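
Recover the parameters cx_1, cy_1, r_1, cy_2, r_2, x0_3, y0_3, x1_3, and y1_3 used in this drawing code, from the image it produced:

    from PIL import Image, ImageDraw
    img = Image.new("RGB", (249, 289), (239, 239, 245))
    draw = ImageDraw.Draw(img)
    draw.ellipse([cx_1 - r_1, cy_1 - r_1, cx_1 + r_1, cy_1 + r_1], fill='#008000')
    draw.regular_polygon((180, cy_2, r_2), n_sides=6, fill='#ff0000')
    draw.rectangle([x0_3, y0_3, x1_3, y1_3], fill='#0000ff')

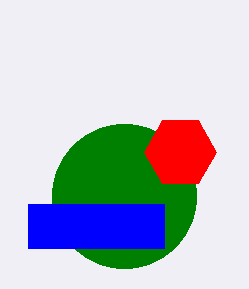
cx_1 = 124
cy_1 = 196
r_1 = 72
cy_2 = 152
r_2 = 36
x0_3 = 28
y0_3 = 204
x1_3 = 164
y1_3 = 248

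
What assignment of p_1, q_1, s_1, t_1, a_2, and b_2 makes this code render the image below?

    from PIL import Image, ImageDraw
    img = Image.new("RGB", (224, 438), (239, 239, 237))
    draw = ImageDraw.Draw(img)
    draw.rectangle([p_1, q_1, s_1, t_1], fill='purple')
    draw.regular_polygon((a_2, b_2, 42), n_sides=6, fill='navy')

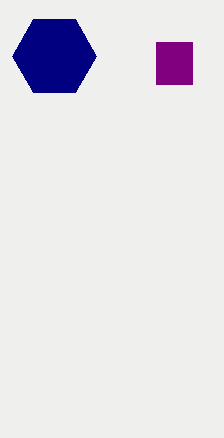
p_1 = 156
q_1 = 42
s_1 = 192
t_1 = 84
a_2 = 54
b_2 = 56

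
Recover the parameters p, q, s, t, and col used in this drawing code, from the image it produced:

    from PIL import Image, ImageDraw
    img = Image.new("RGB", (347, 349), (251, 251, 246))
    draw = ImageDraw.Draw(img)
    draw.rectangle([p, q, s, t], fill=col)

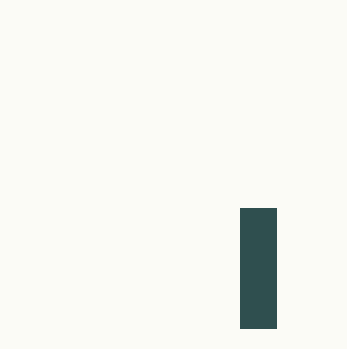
p = 240; q = 208; s = 276; t = 328; col = 'darkslategray'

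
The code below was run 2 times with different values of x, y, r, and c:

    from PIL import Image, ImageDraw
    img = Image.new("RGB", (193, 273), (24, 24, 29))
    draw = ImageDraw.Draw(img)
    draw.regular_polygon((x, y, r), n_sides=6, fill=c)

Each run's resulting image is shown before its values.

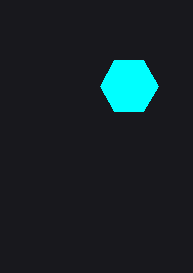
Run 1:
x = 129
y = 86
r = 29
c = 'cyan'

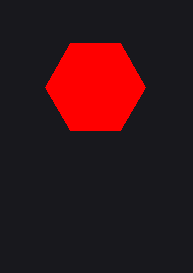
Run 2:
x = 95, y = 87, r = 50, c = 'red'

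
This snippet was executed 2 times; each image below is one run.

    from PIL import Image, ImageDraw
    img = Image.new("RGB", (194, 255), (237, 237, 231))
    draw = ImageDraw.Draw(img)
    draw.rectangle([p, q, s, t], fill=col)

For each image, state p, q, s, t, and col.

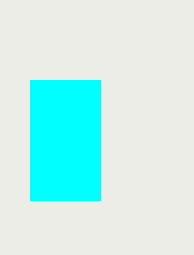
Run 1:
p = 30; q = 80; s = 100; t = 200; col = 'cyan'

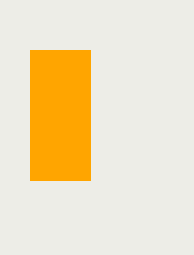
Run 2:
p = 30; q = 50; s = 90; t = 180; col = 'orange'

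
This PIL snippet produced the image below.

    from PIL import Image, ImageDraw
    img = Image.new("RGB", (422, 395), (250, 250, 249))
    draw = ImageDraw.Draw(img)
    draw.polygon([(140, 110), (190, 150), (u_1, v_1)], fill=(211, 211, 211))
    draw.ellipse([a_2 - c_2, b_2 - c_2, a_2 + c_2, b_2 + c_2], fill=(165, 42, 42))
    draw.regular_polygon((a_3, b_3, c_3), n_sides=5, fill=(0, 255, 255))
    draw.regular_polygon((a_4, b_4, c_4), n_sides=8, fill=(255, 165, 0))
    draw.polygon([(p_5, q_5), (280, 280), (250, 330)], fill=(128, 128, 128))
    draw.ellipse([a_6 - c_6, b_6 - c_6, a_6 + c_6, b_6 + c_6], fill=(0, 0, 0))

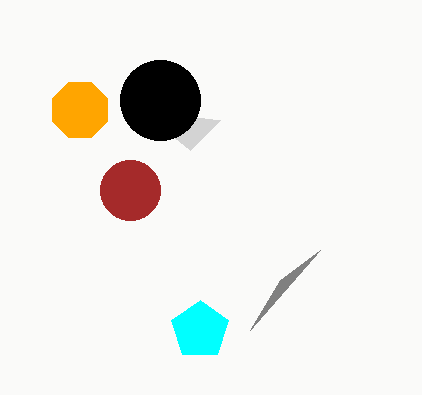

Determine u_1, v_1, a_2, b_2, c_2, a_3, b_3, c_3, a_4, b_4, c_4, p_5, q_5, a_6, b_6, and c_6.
u_1 = 220, v_1 = 120, a_2 = 130, b_2 = 190, c_2 = 30, a_3 = 200, b_3 = 330, c_3 = 30, a_4 = 80, b_4 = 110, c_4 = 30, p_5 = 320, q_5 = 250, a_6 = 160, b_6 = 100, c_6 = 40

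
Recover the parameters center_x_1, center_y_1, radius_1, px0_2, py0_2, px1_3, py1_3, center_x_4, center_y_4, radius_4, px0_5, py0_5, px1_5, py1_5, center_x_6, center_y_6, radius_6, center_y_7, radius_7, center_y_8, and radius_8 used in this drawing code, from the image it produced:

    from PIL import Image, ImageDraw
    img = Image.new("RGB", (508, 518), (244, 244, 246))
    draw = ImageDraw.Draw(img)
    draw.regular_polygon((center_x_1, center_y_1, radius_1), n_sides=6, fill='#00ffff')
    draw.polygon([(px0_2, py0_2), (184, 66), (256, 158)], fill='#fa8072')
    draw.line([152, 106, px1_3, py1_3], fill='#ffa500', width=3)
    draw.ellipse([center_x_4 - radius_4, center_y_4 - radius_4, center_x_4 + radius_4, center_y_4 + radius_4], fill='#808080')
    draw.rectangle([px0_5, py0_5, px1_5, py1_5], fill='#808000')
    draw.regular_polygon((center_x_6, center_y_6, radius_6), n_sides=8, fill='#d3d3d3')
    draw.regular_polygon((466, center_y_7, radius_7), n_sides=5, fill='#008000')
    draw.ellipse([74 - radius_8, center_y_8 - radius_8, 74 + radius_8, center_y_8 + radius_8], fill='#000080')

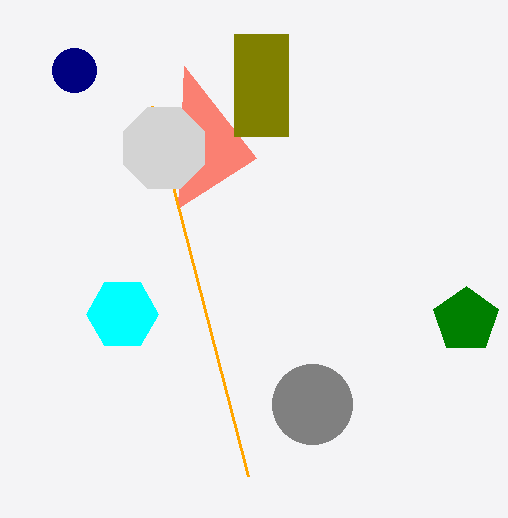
center_x_1 = 122; center_y_1 = 314; radius_1 = 36; px0_2 = 178; py0_2 = 208; px1_3 = 248; py1_3 = 476; center_x_4 = 312; center_y_4 = 404; radius_4 = 40; px0_5 = 234; py0_5 = 34; px1_5 = 288; py1_5 = 136; center_x_6 = 164; center_y_6 = 148; radius_6 = 44; center_y_7 = 320; radius_7 = 34; center_y_8 = 70; radius_8 = 22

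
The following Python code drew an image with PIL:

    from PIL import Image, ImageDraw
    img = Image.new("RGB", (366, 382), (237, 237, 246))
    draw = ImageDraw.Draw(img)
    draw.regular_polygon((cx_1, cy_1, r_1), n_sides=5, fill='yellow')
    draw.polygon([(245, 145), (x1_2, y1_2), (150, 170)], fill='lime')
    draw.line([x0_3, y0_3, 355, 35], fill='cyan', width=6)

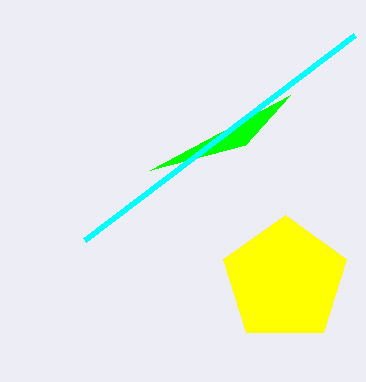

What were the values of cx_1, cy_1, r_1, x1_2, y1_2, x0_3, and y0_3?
cx_1 = 285, cy_1 = 280, r_1 = 65, x1_2 = 290, y1_2 = 95, x0_3 = 85, y0_3 = 240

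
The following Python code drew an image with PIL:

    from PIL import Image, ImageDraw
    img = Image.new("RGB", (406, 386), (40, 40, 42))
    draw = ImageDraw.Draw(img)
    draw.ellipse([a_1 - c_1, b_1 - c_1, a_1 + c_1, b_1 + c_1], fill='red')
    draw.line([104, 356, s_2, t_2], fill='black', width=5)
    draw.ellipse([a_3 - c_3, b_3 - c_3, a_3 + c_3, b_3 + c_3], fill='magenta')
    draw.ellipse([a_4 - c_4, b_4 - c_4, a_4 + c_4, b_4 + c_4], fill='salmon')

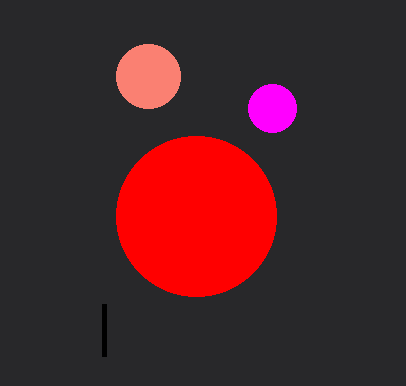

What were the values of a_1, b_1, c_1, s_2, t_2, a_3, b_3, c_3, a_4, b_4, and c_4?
a_1 = 196; b_1 = 216; c_1 = 80; s_2 = 104; t_2 = 304; a_3 = 272; b_3 = 108; c_3 = 24; a_4 = 148; b_4 = 76; c_4 = 32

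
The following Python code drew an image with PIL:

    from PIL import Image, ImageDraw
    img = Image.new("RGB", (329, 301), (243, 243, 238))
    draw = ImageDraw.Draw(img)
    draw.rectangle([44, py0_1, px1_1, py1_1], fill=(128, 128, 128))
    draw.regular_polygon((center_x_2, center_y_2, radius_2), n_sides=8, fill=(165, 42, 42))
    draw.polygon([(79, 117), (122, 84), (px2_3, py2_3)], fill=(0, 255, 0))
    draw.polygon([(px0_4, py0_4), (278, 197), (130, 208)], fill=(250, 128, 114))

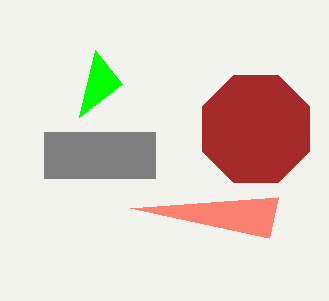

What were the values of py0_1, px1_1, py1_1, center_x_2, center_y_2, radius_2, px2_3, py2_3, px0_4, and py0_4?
py0_1 = 132; px1_1 = 155; py1_1 = 178; center_x_2 = 256; center_y_2 = 129; radius_2 = 58; px2_3 = 95; py2_3 = 50; px0_4 = 269; py0_4 = 238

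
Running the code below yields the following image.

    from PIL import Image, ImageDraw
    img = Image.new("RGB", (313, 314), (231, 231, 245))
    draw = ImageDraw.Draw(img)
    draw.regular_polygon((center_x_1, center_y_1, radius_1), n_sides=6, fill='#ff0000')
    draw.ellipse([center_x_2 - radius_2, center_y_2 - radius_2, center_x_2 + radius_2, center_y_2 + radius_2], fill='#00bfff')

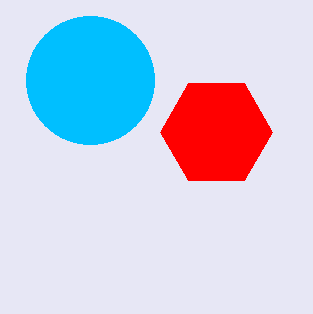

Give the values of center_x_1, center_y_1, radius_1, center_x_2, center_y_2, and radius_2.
center_x_1 = 216
center_y_1 = 132
radius_1 = 56
center_x_2 = 90
center_y_2 = 80
radius_2 = 64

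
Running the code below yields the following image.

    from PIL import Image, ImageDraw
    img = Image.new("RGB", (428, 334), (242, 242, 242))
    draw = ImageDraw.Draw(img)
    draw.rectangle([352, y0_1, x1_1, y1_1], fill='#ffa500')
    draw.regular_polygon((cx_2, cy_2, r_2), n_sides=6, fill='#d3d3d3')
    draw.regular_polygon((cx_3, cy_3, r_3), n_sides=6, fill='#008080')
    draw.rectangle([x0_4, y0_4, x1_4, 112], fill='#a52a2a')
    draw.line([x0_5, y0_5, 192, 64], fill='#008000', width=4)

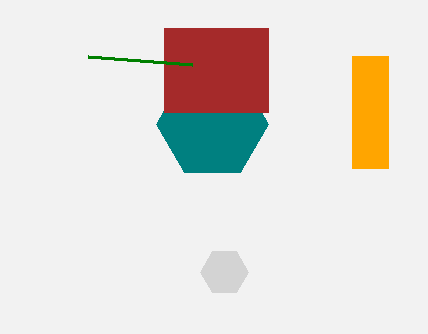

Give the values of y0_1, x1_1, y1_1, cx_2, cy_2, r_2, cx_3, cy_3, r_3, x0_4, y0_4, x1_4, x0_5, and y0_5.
y0_1 = 56; x1_1 = 388; y1_1 = 168; cx_2 = 224; cy_2 = 272; r_2 = 24; cx_3 = 212; cy_3 = 124; r_3 = 56; x0_4 = 164; y0_4 = 28; x1_4 = 268; x0_5 = 88; y0_5 = 56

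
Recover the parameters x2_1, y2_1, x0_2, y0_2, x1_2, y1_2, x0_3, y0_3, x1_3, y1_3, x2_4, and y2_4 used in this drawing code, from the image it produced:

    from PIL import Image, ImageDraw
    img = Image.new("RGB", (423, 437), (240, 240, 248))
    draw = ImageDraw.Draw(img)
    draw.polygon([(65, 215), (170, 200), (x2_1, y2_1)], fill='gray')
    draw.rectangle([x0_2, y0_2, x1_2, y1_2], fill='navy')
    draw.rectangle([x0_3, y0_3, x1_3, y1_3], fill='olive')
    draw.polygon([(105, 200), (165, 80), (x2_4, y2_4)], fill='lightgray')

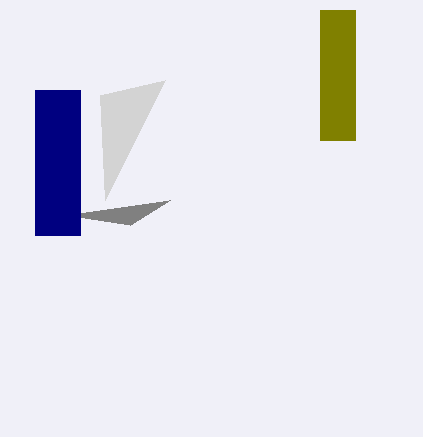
x2_1 = 130; y2_1 = 225; x0_2 = 35; y0_2 = 90; x1_2 = 80; y1_2 = 235; x0_3 = 320; y0_3 = 10; x1_3 = 355; y1_3 = 140; x2_4 = 100; y2_4 = 95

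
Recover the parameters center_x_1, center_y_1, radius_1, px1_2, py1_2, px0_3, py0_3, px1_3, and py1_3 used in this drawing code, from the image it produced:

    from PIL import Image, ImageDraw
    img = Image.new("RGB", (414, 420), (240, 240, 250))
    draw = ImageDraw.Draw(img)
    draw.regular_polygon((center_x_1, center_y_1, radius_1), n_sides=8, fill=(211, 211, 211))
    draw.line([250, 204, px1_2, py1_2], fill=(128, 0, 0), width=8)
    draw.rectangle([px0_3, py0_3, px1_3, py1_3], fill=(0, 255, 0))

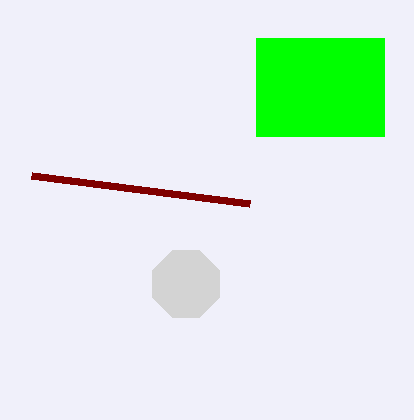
center_x_1 = 186
center_y_1 = 284
radius_1 = 36
px1_2 = 32
py1_2 = 176
px0_3 = 256
py0_3 = 38
px1_3 = 384
py1_3 = 136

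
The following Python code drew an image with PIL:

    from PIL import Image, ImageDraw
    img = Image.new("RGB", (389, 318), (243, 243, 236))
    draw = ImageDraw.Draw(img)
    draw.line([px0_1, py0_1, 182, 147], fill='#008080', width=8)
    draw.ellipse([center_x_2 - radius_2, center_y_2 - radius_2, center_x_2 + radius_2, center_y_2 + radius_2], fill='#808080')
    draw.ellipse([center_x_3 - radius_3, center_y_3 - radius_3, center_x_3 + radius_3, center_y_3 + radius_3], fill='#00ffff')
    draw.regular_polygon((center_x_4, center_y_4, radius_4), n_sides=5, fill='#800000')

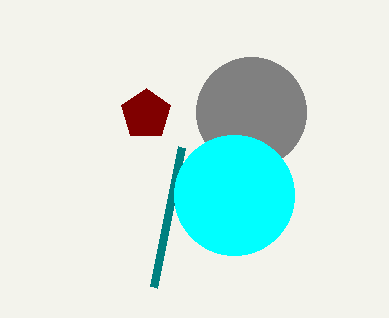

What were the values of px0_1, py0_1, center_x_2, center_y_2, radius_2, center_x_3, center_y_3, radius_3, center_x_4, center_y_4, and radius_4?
px0_1 = 154, py0_1 = 287, center_x_2 = 251, center_y_2 = 112, radius_2 = 55, center_x_3 = 234, center_y_3 = 195, radius_3 = 60, center_x_4 = 146, center_y_4 = 114, radius_4 = 26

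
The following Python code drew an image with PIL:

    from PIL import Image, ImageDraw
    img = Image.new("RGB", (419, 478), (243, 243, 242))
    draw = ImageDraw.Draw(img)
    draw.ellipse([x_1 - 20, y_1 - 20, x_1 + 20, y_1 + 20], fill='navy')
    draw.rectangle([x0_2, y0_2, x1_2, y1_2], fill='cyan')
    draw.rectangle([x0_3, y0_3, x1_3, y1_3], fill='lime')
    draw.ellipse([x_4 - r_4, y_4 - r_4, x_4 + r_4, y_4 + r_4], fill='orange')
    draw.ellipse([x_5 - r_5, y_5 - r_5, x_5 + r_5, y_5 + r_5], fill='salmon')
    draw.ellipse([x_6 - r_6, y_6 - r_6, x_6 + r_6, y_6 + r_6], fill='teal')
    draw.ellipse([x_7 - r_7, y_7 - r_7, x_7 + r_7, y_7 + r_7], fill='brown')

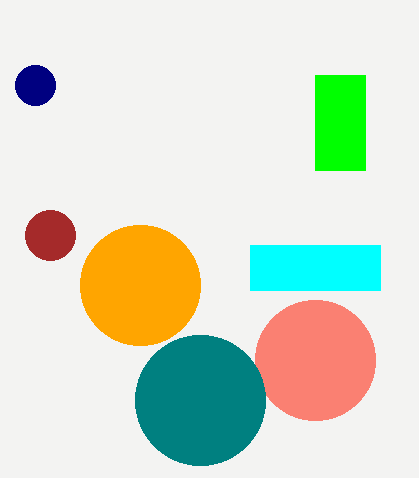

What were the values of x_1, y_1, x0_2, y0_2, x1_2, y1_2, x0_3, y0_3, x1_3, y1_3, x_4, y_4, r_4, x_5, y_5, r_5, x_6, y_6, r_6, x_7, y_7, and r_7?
x_1 = 35, y_1 = 85, x0_2 = 250, y0_2 = 245, x1_2 = 380, y1_2 = 290, x0_3 = 315, y0_3 = 75, x1_3 = 365, y1_3 = 170, x_4 = 140, y_4 = 285, r_4 = 60, x_5 = 315, y_5 = 360, r_5 = 60, x_6 = 200, y_6 = 400, r_6 = 65, x_7 = 50, y_7 = 235, r_7 = 25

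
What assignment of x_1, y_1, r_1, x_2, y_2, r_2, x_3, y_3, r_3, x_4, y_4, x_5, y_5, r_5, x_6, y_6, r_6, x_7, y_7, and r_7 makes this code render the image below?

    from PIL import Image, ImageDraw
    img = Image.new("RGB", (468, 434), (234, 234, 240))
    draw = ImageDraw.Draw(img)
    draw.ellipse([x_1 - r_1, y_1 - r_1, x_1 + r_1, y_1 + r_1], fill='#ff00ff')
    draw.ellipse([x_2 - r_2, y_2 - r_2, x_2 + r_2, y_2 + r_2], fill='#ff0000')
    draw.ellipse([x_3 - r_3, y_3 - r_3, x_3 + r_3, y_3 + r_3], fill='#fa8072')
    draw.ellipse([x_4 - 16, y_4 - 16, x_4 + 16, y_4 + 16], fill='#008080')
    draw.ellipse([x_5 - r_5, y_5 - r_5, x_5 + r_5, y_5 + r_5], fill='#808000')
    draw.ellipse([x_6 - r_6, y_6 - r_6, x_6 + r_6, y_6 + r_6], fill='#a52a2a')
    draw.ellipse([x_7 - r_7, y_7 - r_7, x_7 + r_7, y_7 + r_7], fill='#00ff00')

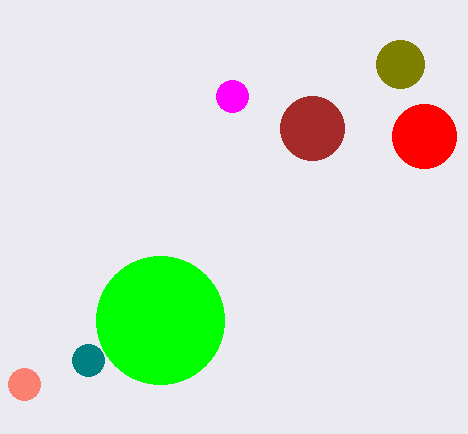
x_1 = 232
y_1 = 96
r_1 = 16
x_2 = 424
y_2 = 136
r_2 = 32
x_3 = 24
y_3 = 384
r_3 = 16
x_4 = 88
y_4 = 360
x_5 = 400
y_5 = 64
r_5 = 24
x_6 = 312
y_6 = 128
r_6 = 32
x_7 = 160
y_7 = 320
r_7 = 64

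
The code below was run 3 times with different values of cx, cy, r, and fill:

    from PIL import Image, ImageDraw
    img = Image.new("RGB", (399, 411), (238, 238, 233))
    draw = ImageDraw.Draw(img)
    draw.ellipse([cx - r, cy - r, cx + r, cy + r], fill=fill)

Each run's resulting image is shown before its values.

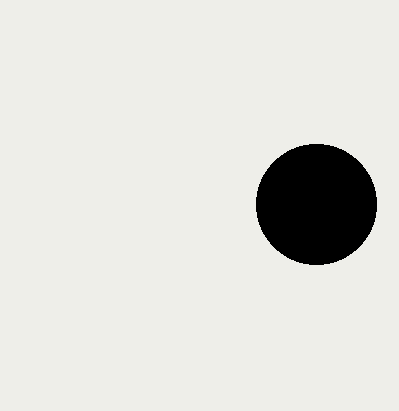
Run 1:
cx = 316
cy = 204
r = 60
fill = 'black'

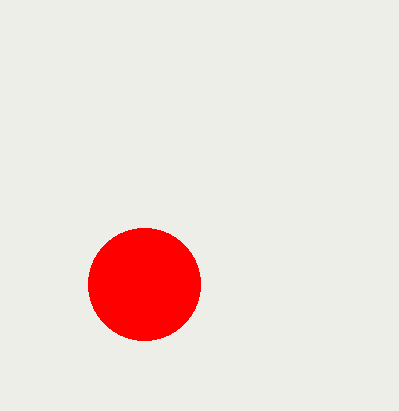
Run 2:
cx = 144
cy = 284
r = 56
fill = 'red'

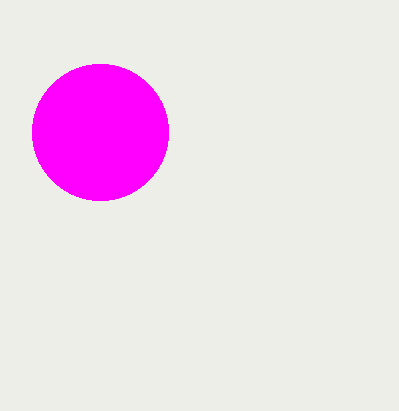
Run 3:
cx = 100
cy = 132
r = 68
fill = 'magenta'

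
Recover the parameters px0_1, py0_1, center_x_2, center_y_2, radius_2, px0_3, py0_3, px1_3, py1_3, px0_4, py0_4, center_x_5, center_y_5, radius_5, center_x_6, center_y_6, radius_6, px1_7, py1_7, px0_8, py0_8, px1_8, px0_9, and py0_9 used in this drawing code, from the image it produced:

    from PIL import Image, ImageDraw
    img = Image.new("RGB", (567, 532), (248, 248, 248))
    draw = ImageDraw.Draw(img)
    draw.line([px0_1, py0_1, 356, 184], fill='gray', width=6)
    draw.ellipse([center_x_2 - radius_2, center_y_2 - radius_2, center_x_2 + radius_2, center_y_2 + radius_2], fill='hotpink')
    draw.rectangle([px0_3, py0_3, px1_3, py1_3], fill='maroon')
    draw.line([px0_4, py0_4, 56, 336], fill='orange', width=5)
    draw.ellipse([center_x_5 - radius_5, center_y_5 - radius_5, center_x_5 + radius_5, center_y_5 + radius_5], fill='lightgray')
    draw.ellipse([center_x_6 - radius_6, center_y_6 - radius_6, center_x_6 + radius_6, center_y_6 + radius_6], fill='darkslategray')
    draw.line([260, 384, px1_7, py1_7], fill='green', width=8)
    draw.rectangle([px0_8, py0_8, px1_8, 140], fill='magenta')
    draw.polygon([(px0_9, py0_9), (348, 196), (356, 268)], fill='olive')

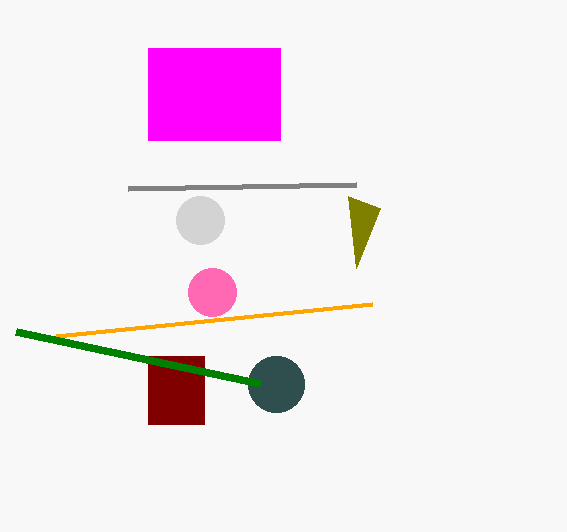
px0_1 = 128
py0_1 = 188
center_x_2 = 212
center_y_2 = 292
radius_2 = 24
px0_3 = 148
py0_3 = 356
px1_3 = 204
py1_3 = 424
px0_4 = 372
py0_4 = 304
center_x_5 = 200
center_y_5 = 220
radius_5 = 24
center_x_6 = 276
center_y_6 = 384
radius_6 = 28
px1_7 = 16
py1_7 = 332
px0_8 = 148
py0_8 = 48
px1_8 = 280
px0_9 = 380
py0_9 = 208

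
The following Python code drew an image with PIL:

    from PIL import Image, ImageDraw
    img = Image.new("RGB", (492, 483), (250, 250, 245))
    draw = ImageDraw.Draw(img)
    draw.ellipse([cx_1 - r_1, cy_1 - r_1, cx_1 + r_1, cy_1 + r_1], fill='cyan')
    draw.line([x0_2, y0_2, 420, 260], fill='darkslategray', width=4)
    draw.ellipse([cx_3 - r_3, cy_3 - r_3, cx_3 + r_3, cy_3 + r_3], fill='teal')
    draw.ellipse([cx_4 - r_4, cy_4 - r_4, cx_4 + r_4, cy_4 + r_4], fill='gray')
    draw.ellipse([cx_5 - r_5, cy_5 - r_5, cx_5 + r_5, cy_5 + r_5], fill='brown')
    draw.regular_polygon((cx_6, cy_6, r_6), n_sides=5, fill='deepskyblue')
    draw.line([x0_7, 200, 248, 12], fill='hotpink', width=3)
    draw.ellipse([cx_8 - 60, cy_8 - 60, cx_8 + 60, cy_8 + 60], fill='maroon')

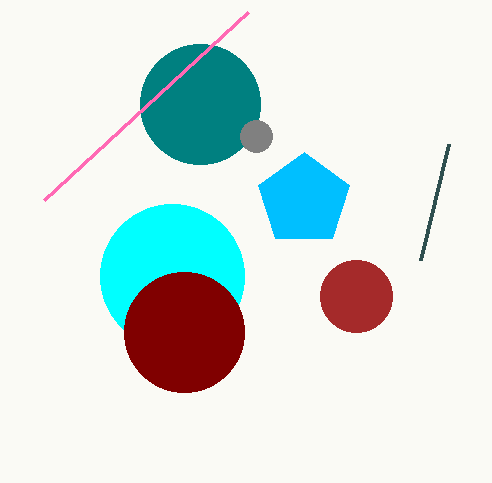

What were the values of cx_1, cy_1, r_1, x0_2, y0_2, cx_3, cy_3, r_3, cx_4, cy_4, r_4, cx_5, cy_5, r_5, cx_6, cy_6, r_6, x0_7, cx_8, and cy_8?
cx_1 = 172; cy_1 = 276; r_1 = 72; x0_2 = 448; y0_2 = 144; cx_3 = 200; cy_3 = 104; r_3 = 60; cx_4 = 256; cy_4 = 136; r_4 = 16; cx_5 = 356; cy_5 = 296; r_5 = 36; cx_6 = 304; cy_6 = 200; r_6 = 48; x0_7 = 44; cx_8 = 184; cy_8 = 332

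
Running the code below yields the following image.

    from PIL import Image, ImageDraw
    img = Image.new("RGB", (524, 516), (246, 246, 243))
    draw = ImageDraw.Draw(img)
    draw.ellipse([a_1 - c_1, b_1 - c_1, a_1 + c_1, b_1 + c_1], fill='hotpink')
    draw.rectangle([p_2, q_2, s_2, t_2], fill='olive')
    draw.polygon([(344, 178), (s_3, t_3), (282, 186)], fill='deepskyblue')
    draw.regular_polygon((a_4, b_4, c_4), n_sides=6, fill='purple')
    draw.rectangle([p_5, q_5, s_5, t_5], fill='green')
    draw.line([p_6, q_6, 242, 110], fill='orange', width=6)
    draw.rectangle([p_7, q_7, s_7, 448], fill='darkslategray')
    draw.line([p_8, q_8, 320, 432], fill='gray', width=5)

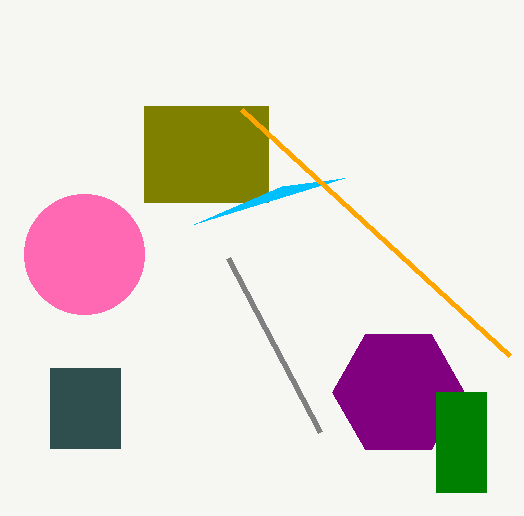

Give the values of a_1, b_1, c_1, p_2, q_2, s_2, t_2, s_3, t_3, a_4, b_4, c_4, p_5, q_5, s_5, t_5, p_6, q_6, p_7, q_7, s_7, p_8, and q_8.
a_1 = 84; b_1 = 254; c_1 = 60; p_2 = 144; q_2 = 106; s_2 = 268; t_2 = 202; s_3 = 194; t_3 = 224; a_4 = 398; b_4 = 392; c_4 = 66; p_5 = 436; q_5 = 392; s_5 = 486; t_5 = 492; p_6 = 510; q_6 = 356; p_7 = 50; q_7 = 368; s_7 = 120; p_8 = 228; q_8 = 258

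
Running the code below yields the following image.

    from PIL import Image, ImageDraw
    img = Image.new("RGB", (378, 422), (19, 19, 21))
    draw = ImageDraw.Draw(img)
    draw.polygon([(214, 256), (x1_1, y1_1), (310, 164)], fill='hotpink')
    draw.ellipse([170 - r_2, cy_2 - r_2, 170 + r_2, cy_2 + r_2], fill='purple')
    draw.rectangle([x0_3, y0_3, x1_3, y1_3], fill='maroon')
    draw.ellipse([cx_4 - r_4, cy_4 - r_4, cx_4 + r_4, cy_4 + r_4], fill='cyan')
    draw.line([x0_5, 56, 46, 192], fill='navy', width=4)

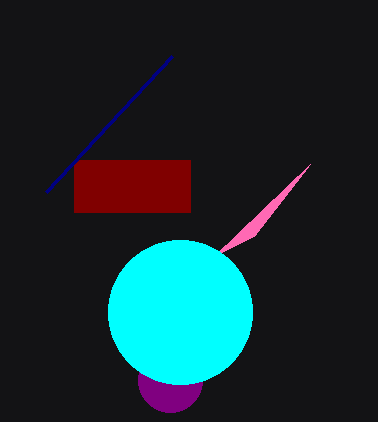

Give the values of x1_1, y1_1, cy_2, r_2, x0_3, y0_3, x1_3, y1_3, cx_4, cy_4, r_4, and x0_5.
x1_1 = 254; y1_1 = 236; cy_2 = 380; r_2 = 32; x0_3 = 74; y0_3 = 160; x1_3 = 190; y1_3 = 212; cx_4 = 180; cy_4 = 312; r_4 = 72; x0_5 = 172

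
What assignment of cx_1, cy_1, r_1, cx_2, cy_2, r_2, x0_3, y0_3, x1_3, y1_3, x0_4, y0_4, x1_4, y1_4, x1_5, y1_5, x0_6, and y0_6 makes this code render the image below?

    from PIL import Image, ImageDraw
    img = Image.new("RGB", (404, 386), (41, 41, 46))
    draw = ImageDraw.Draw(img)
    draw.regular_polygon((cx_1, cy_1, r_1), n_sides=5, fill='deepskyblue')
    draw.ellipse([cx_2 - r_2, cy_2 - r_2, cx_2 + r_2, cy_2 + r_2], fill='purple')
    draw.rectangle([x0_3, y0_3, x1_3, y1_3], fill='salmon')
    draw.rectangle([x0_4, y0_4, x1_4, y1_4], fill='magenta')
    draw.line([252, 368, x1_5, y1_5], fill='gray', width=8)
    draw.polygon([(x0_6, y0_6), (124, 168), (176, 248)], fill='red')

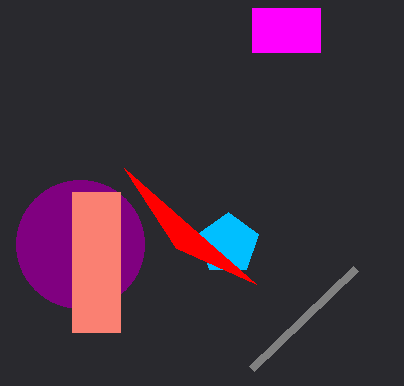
cx_1 = 228, cy_1 = 244, r_1 = 32, cx_2 = 80, cy_2 = 244, r_2 = 64, x0_3 = 72, y0_3 = 192, x1_3 = 120, y1_3 = 332, x0_4 = 252, y0_4 = 8, x1_4 = 320, y1_4 = 52, x1_5 = 356, y1_5 = 268, x0_6 = 256, y0_6 = 284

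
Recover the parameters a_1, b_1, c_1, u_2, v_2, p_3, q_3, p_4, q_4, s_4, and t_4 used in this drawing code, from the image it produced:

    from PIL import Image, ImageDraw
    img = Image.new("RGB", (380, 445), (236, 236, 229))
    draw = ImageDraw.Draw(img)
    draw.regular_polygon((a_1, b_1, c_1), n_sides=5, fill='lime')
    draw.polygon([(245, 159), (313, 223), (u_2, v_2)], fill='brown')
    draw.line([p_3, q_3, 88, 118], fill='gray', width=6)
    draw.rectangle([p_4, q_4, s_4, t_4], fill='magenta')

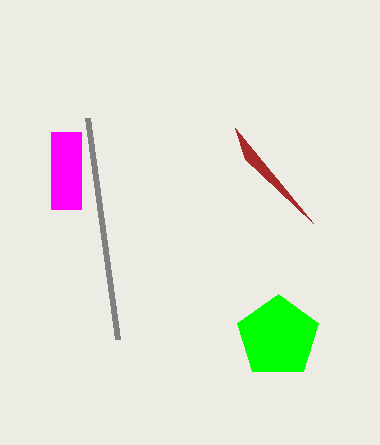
a_1 = 278, b_1 = 337, c_1 = 43, u_2 = 235, v_2 = 128, p_3 = 118, q_3 = 339, p_4 = 51, q_4 = 132, s_4 = 81, t_4 = 209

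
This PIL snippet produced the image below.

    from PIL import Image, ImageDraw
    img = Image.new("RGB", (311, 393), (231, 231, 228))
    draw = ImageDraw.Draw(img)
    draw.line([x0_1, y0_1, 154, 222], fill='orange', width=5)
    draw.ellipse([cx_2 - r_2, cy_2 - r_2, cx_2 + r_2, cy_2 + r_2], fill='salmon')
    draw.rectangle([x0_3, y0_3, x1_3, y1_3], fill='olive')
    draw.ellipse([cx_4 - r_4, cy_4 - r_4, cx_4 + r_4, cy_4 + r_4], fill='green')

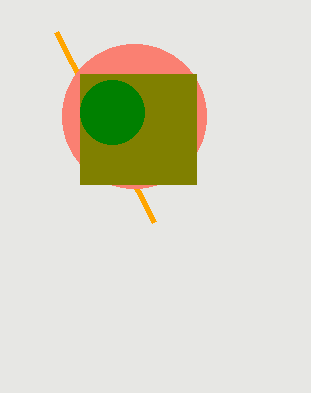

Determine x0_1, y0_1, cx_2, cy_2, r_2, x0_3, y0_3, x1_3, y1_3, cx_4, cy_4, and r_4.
x0_1 = 56; y0_1 = 32; cx_2 = 134; cy_2 = 116; r_2 = 72; x0_3 = 80; y0_3 = 74; x1_3 = 196; y1_3 = 184; cx_4 = 112; cy_4 = 112; r_4 = 32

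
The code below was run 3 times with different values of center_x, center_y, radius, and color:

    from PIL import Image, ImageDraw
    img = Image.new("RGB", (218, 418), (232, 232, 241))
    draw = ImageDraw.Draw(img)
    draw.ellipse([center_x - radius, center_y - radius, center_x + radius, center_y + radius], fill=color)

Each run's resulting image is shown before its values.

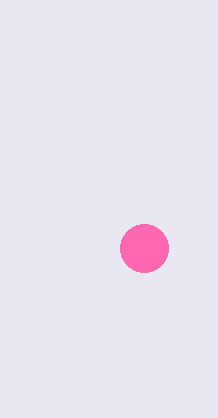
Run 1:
center_x = 144, center_y = 248, radius = 24, color = 'hotpink'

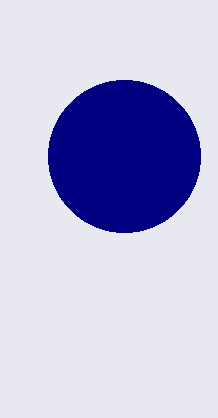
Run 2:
center_x = 124; center_y = 156; radius = 76; color = 'navy'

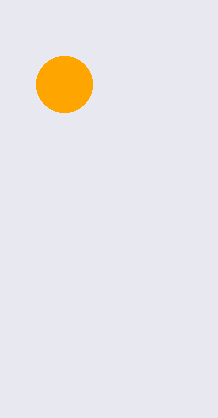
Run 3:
center_x = 64; center_y = 84; radius = 28; color = 'orange'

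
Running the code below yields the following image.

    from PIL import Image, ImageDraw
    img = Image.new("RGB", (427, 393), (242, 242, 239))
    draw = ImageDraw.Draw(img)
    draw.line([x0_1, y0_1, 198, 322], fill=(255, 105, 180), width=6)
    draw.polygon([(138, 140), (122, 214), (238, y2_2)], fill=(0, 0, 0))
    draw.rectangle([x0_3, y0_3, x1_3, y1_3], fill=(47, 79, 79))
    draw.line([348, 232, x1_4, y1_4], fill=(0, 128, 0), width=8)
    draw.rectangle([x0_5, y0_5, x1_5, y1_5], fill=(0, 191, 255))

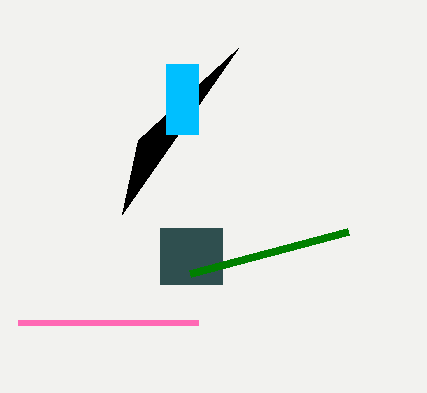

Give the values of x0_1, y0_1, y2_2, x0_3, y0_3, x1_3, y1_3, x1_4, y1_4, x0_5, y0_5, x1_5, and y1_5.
x0_1 = 18
y0_1 = 322
y2_2 = 48
x0_3 = 160
y0_3 = 228
x1_3 = 222
y1_3 = 284
x1_4 = 190
y1_4 = 274
x0_5 = 166
y0_5 = 64
x1_5 = 198
y1_5 = 134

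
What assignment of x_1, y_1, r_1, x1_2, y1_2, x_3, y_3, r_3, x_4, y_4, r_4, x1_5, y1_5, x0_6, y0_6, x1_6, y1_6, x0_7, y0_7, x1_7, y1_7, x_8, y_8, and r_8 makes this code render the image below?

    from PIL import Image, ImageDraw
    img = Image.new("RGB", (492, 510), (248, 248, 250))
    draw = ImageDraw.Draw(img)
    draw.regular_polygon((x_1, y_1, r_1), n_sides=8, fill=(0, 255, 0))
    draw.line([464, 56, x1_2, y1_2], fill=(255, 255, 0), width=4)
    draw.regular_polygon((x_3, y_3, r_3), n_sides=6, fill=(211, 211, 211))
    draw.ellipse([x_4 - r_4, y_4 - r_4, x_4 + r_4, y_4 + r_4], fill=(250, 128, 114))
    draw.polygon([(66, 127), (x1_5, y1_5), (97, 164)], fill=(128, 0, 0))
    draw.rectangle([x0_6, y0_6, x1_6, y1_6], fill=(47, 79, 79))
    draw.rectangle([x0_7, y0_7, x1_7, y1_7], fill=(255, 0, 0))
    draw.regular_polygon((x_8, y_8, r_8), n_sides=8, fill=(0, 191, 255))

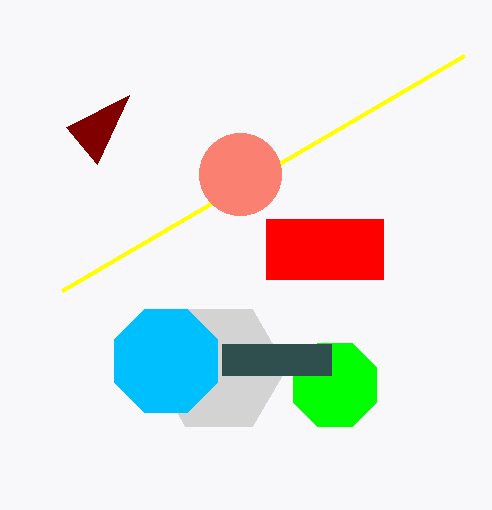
x_1 = 335, y_1 = 385, r_1 = 45, x1_2 = 62, y1_2 = 291, x_3 = 219, y_3 = 368, r_3 = 67, x_4 = 240, y_4 = 174, r_4 = 41, x1_5 = 129, y1_5 = 95, x0_6 = 222, y0_6 = 344, x1_6 = 331, y1_6 = 375, x0_7 = 266, y0_7 = 219, x1_7 = 383, y1_7 = 279, x_8 = 166, y_8 = 361, r_8 = 56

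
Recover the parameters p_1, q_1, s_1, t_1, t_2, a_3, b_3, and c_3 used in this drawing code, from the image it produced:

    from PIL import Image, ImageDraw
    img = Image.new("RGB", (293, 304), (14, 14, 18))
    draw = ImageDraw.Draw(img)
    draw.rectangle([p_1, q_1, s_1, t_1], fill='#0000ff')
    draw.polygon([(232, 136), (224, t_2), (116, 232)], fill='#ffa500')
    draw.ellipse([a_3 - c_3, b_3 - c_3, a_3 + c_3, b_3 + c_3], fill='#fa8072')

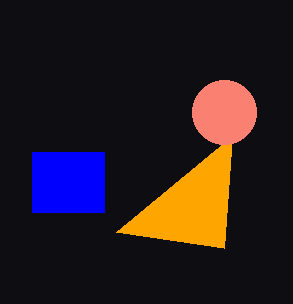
p_1 = 32; q_1 = 152; s_1 = 104; t_1 = 212; t_2 = 248; a_3 = 224; b_3 = 112; c_3 = 32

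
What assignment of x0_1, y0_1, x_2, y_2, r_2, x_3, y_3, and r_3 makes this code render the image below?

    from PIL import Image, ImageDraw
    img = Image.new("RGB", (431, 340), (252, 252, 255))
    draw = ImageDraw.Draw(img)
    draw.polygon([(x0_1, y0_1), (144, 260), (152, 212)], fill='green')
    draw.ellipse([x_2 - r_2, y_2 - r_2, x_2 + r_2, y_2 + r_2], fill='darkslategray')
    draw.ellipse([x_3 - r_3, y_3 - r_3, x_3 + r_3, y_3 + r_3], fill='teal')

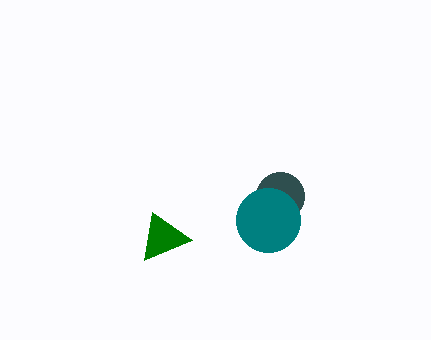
x0_1 = 192
y0_1 = 240
x_2 = 280
y_2 = 196
r_2 = 24
x_3 = 268
y_3 = 220
r_3 = 32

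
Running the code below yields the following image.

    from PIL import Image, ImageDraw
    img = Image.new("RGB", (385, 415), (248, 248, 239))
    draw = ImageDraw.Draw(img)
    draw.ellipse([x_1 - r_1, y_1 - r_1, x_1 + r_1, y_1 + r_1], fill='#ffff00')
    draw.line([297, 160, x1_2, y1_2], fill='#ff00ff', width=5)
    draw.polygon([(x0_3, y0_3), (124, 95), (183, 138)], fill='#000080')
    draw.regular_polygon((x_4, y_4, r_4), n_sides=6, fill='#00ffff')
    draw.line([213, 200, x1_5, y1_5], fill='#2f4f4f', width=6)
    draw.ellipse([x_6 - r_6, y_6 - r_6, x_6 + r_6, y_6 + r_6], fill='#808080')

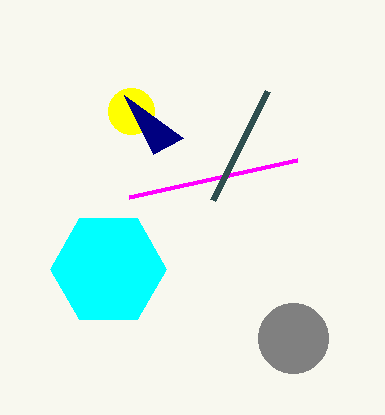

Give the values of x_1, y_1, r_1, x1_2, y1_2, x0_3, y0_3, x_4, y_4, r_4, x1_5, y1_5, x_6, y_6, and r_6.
x_1 = 131
y_1 = 111
r_1 = 23
x1_2 = 129
y1_2 = 197
x0_3 = 153
y0_3 = 154
x_4 = 108
y_4 = 269
r_4 = 58
x1_5 = 268
y1_5 = 91
x_6 = 293
y_6 = 338
r_6 = 35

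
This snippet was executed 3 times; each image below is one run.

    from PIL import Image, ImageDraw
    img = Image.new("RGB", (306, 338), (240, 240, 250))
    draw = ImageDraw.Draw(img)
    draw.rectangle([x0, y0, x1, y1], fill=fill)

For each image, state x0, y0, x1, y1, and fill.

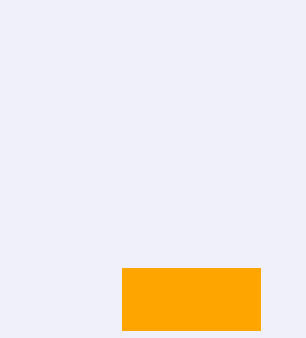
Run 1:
x0 = 122, y0 = 268, x1 = 260, y1 = 330, fill = 'orange'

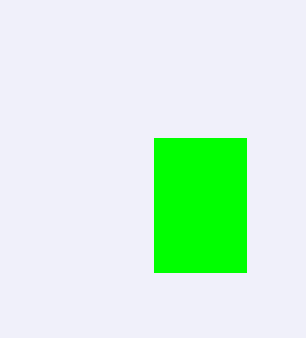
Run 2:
x0 = 154, y0 = 138, x1 = 246, y1 = 272, fill = 'lime'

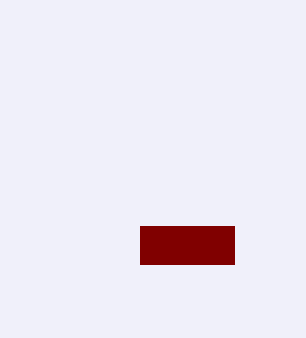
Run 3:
x0 = 140, y0 = 226, x1 = 234, y1 = 264, fill = 'maroon'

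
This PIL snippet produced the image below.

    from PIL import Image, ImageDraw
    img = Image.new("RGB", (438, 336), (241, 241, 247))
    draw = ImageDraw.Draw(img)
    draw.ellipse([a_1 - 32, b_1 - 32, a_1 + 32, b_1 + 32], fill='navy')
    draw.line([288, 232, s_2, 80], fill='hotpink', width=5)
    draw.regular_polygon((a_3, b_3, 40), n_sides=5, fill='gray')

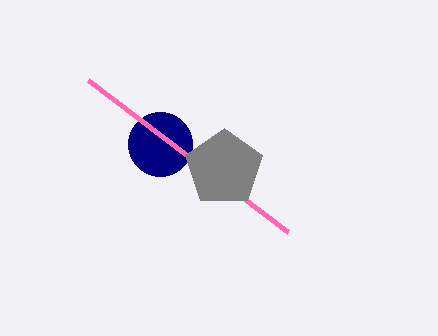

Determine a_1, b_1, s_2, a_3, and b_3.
a_1 = 160; b_1 = 144; s_2 = 88; a_3 = 224; b_3 = 168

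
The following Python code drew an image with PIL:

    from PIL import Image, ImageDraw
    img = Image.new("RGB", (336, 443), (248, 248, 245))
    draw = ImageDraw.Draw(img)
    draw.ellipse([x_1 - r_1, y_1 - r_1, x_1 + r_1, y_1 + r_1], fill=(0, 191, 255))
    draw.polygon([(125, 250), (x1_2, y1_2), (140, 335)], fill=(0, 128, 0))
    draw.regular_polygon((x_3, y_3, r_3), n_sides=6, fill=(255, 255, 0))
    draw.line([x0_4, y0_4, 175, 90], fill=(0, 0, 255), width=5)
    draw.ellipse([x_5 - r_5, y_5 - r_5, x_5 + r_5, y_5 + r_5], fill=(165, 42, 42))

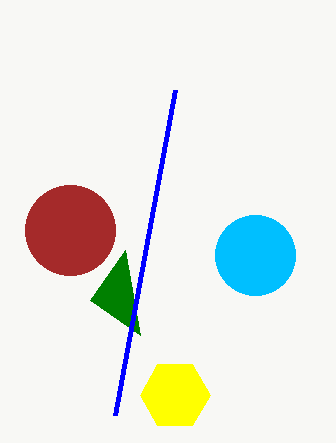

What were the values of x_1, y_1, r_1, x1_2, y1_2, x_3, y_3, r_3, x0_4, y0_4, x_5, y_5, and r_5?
x_1 = 255, y_1 = 255, r_1 = 40, x1_2 = 90, y1_2 = 300, x_3 = 175, y_3 = 395, r_3 = 35, x0_4 = 115, y0_4 = 415, x_5 = 70, y_5 = 230, r_5 = 45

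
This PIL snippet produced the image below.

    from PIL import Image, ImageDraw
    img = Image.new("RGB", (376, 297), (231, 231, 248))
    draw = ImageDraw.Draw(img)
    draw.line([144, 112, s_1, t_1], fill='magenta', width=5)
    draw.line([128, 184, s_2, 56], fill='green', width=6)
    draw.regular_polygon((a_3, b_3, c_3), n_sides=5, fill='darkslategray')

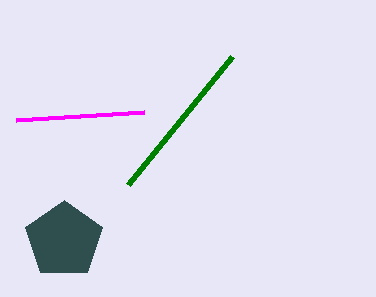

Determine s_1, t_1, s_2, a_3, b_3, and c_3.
s_1 = 16, t_1 = 120, s_2 = 232, a_3 = 64, b_3 = 240, c_3 = 40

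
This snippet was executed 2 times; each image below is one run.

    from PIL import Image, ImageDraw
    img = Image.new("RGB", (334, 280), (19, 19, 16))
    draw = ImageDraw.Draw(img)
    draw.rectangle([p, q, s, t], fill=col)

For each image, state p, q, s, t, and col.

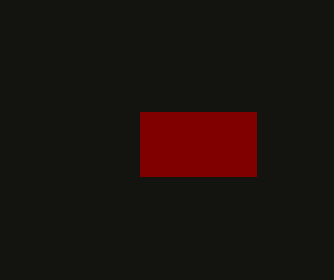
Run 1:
p = 140; q = 112; s = 256; t = 176; col = 'maroon'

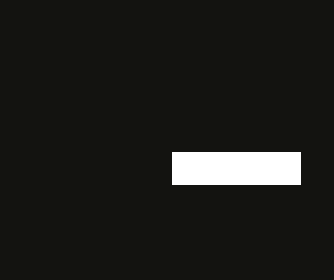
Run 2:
p = 172
q = 152
s = 300
t = 184
col = 'white'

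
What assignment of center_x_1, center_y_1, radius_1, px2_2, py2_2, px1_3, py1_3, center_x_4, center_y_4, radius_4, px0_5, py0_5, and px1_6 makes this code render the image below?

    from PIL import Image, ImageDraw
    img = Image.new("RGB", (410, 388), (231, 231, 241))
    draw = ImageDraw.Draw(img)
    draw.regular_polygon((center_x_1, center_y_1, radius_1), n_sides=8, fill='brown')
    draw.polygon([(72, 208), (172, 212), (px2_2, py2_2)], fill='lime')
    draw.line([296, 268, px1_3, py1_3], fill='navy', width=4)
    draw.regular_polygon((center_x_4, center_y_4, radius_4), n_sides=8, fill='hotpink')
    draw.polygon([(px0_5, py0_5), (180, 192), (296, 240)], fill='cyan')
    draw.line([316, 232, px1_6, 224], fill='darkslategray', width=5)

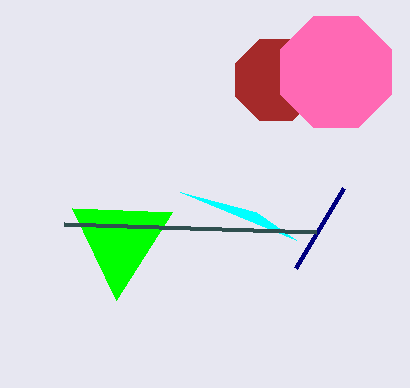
center_x_1 = 276, center_y_1 = 80, radius_1 = 44, px2_2 = 116, py2_2 = 300, px1_3 = 344, py1_3 = 188, center_x_4 = 336, center_y_4 = 72, radius_4 = 60, px0_5 = 256, py0_5 = 212, px1_6 = 64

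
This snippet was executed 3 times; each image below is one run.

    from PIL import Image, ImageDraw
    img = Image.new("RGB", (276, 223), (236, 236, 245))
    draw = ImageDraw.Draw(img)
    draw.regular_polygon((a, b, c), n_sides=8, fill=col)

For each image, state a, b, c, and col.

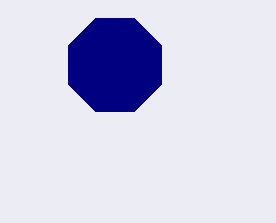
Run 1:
a = 115
b = 65
c = 50
col = 'navy'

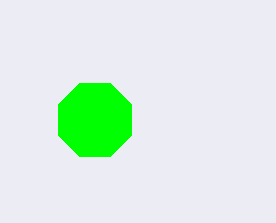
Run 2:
a = 95
b = 120
c = 40
col = 'lime'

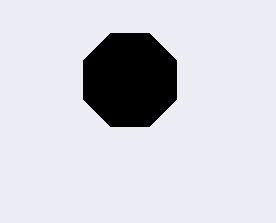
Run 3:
a = 130; b = 80; c = 50; col = 'black'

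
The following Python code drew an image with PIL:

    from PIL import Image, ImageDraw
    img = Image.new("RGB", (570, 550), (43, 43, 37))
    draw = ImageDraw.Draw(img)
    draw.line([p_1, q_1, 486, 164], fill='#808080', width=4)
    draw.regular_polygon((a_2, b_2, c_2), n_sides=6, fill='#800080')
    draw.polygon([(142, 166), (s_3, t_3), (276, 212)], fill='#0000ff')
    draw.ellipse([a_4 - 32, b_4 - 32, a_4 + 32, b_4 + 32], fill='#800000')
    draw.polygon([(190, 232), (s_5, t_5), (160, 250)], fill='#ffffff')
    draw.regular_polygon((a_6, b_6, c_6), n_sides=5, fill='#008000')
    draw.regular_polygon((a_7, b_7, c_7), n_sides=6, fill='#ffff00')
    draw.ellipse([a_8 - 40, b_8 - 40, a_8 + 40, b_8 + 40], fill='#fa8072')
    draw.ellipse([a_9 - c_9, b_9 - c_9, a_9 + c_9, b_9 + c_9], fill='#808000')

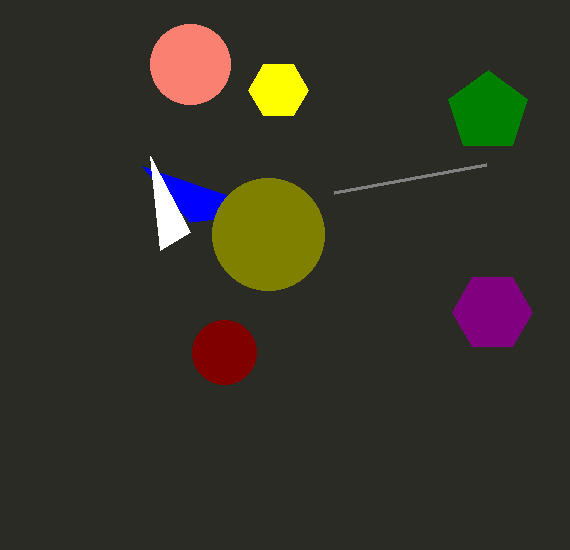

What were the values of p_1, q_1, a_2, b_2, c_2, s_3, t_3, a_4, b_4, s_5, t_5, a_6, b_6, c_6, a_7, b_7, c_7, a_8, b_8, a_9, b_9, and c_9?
p_1 = 334; q_1 = 192; a_2 = 492; b_2 = 312; c_2 = 40; s_3 = 190; t_3 = 222; a_4 = 224; b_4 = 352; s_5 = 150; t_5 = 156; a_6 = 488; b_6 = 112; c_6 = 42; a_7 = 278; b_7 = 90; c_7 = 30; a_8 = 190; b_8 = 64; a_9 = 268; b_9 = 234; c_9 = 56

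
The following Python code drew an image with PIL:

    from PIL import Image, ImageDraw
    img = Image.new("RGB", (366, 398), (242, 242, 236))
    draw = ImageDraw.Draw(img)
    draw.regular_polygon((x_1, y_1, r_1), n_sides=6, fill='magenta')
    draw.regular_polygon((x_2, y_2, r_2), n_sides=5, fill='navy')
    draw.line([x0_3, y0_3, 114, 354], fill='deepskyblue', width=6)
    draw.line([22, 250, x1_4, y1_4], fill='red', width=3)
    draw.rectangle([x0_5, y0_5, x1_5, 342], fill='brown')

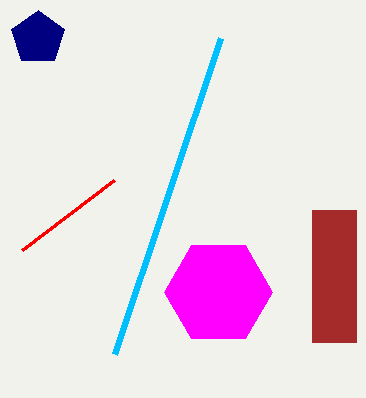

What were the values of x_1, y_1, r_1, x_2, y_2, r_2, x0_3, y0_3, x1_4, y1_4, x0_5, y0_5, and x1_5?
x_1 = 218
y_1 = 292
r_1 = 54
x_2 = 38
y_2 = 38
r_2 = 28
x0_3 = 220
y0_3 = 38
x1_4 = 114
y1_4 = 180
x0_5 = 312
y0_5 = 210
x1_5 = 356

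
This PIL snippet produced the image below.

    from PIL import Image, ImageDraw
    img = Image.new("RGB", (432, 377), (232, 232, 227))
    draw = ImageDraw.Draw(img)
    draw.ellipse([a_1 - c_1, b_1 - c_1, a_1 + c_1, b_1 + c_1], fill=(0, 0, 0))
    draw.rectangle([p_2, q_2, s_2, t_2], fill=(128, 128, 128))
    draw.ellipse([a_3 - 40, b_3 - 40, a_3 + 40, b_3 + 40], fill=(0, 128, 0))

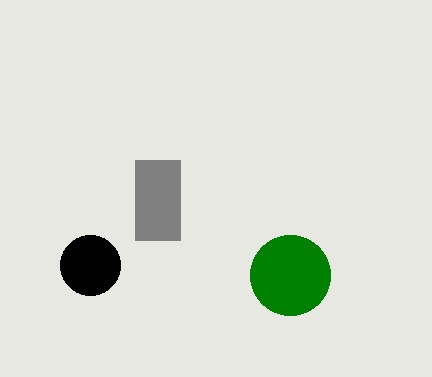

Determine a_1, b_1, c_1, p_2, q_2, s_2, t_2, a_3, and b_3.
a_1 = 90; b_1 = 265; c_1 = 30; p_2 = 135; q_2 = 160; s_2 = 180; t_2 = 240; a_3 = 290; b_3 = 275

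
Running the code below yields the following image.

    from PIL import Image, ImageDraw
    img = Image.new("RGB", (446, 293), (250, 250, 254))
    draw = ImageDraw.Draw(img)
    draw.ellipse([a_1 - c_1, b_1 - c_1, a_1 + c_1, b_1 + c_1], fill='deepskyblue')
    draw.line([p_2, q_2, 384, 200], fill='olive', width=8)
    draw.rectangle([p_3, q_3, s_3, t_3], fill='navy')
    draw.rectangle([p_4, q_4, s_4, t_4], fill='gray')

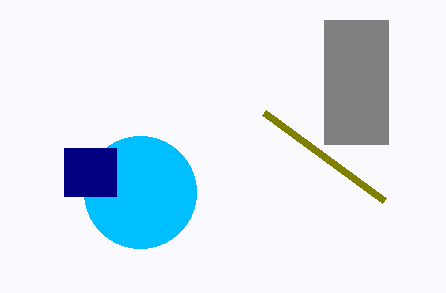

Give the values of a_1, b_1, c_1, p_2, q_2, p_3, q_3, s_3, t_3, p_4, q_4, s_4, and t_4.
a_1 = 140; b_1 = 192; c_1 = 56; p_2 = 264; q_2 = 112; p_3 = 64; q_3 = 148; s_3 = 116; t_3 = 196; p_4 = 324; q_4 = 20; s_4 = 388; t_4 = 144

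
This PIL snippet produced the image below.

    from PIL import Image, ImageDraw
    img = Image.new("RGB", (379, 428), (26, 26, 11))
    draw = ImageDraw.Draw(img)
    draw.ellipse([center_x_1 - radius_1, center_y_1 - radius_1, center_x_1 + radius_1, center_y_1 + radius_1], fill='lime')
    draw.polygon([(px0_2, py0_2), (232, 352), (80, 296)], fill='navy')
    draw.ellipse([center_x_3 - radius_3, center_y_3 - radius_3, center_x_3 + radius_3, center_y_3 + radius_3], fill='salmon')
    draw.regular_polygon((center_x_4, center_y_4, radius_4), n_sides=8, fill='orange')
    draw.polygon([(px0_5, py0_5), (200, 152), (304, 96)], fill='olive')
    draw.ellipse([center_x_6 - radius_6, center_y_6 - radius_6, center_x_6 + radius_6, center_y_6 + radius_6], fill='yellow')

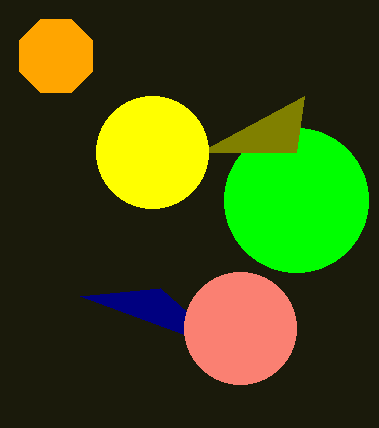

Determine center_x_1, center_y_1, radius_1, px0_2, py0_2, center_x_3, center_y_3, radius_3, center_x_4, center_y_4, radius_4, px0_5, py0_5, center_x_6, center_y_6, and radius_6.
center_x_1 = 296, center_y_1 = 200, radius_1 = 72, px0_2 = 160, py0_2 = 288, center_x_3 = 240, center_y_3 = 328, radius_3 = 56, center_x_4 = 56, center_y_4 = 56, radius_4 = 40, px0_5 = 296, py0_5 = 152, center_x_6 = 152, center_y_6 = 152, radius_6 = 56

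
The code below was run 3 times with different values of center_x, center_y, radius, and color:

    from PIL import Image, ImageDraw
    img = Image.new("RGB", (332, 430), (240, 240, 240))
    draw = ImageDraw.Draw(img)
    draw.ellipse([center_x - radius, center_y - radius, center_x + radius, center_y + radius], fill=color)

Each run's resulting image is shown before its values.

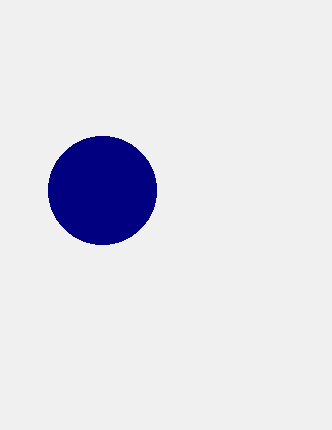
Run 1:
center_x = 102; center_y = 190; radius = 54; color = 'navy'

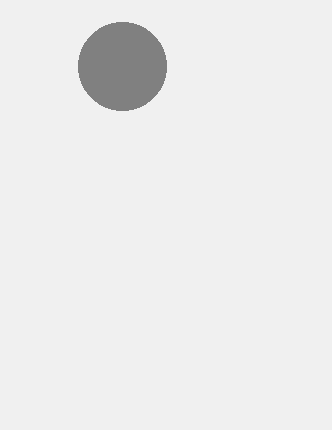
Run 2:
center_x = 122; center_y = 66; radius = 44; color = 'gray'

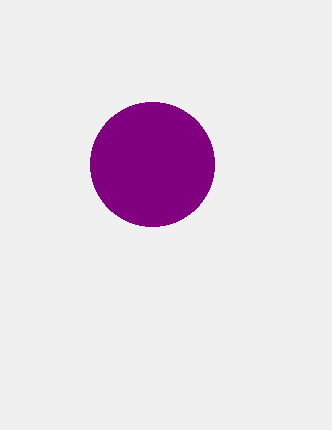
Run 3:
center_x = 152, center_y = 164, radius = 62, color = 'purple'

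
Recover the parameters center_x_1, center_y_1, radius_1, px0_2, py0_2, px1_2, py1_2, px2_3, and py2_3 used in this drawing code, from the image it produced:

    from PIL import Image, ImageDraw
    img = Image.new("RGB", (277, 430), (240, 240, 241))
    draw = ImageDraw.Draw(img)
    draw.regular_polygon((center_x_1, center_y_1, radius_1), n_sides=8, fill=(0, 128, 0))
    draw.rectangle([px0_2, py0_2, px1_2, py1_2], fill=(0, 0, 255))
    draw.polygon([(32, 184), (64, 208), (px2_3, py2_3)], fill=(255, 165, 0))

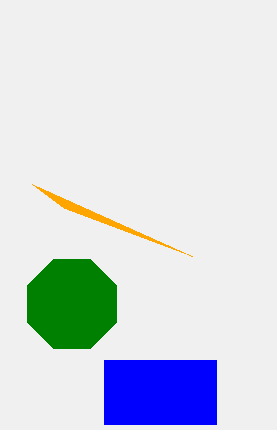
center_x_1 = 72, center_y_1 = 304, radius_1 = 48, px0_2 = 104, py0_2 = 360, px1_2 = 216, py1_2 = 424, px2_3 = 192, py2_3 = 256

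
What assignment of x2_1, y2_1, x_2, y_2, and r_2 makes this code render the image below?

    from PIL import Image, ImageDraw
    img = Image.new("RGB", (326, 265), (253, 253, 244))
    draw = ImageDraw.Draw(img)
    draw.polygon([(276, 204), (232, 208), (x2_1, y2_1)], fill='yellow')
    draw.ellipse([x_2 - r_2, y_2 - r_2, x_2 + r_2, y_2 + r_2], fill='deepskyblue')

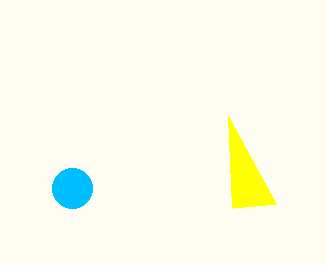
x2_1 = 228
y2_1 = 116
x_2 = 72
y_2 = 188
r_2 = 20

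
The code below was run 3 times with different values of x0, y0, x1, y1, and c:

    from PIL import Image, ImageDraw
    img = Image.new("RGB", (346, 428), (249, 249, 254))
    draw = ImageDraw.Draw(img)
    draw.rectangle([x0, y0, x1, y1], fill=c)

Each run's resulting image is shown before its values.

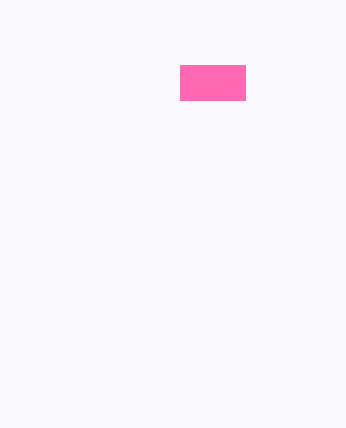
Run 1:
x0 = 180, y0 = 65, x1 = 245, y1 = 100, c = 'hotpink'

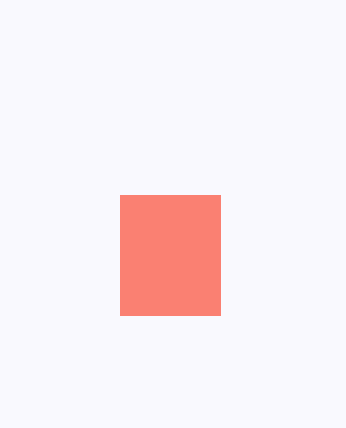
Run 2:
x0 = 120, y0 = 195, x1 = 220, y1 = 315, c = 'salmon'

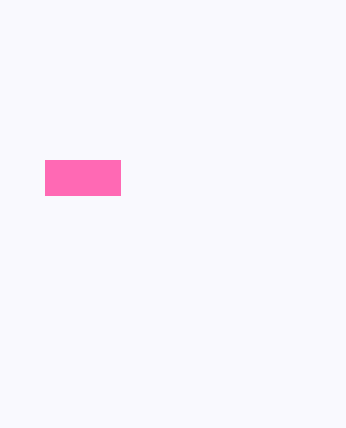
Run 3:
x0 = 45; y0 = 160; x1 = 120; y1 = 195; c = 'hotpink'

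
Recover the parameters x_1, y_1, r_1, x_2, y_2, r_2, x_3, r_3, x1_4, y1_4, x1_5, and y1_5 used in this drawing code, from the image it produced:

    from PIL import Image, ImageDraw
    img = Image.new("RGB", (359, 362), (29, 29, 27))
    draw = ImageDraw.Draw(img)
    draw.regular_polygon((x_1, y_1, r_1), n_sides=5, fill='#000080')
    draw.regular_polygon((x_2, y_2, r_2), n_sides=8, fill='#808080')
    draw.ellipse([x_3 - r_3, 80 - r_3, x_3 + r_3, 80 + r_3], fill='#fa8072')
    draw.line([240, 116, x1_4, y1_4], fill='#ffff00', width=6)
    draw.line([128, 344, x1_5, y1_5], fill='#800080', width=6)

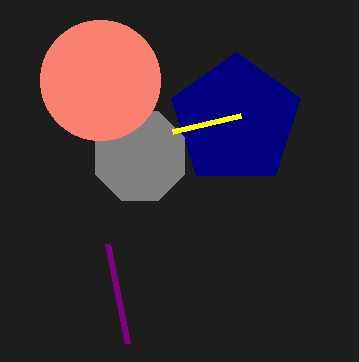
x_1 = 236, y_1 = 120, r_1 = 68, x_2 = 140, y_2 = 156, r_2 = 48, x_3 = 100, r_3 = 60, x1_4 = 172, y1_4 = 132, x1_5 = 108, y1_5 = 244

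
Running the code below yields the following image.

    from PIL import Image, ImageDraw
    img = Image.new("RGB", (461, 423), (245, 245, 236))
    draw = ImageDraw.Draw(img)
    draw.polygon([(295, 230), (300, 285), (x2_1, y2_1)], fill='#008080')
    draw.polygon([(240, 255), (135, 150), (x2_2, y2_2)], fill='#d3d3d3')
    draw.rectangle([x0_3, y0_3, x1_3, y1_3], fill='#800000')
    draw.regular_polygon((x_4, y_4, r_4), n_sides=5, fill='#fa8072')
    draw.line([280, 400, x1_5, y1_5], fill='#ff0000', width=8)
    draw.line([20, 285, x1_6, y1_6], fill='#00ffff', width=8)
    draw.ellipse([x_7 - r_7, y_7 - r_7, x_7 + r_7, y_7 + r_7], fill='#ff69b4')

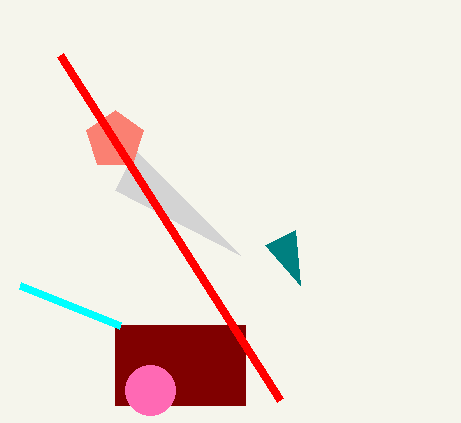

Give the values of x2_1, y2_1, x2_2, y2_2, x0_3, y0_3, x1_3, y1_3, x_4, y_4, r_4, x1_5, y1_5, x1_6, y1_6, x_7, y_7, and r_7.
x2_1 = 265; y2_1 = 245; x2_2 = 115; y2_2 = 190; x0_3 = 115; y0_3 = 325; x1_3 = 245; y1_3 = 405; x_4 = 115; y_4 = 140; r_4 = 30; x1_5 = 60; y1_5 = 55; x1_6 = 120; y1_6 = 325; x_7 = 150; y_7 = 390; r_7 = 25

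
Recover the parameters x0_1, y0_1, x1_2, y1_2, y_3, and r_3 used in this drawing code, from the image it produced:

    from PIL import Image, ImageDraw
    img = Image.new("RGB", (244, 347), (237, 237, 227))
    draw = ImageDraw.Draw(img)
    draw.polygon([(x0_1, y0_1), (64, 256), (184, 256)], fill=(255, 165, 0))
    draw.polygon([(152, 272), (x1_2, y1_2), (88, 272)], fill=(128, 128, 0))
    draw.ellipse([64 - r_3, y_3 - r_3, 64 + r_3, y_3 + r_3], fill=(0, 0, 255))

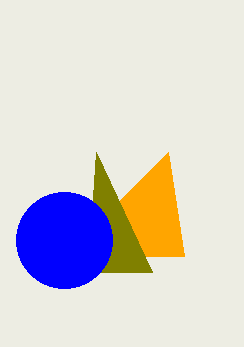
x0_1 = 168; y0_1 = 152; x1_2 = 96; y1_2 = 152; y_3 = 240; r_3 = 48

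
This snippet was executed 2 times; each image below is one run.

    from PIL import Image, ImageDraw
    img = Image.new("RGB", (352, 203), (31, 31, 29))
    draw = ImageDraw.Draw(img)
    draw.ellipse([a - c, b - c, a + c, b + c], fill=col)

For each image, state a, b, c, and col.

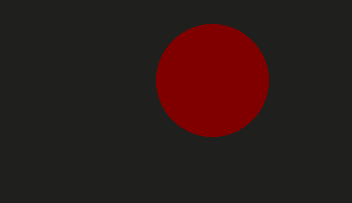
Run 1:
a = 212; b = 80; c = 56; col = 'maroon'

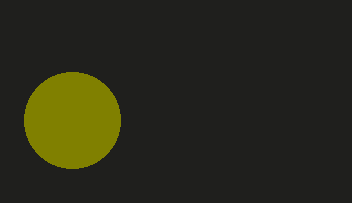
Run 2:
a = 72
b = 120
c = 48
col = 'olive'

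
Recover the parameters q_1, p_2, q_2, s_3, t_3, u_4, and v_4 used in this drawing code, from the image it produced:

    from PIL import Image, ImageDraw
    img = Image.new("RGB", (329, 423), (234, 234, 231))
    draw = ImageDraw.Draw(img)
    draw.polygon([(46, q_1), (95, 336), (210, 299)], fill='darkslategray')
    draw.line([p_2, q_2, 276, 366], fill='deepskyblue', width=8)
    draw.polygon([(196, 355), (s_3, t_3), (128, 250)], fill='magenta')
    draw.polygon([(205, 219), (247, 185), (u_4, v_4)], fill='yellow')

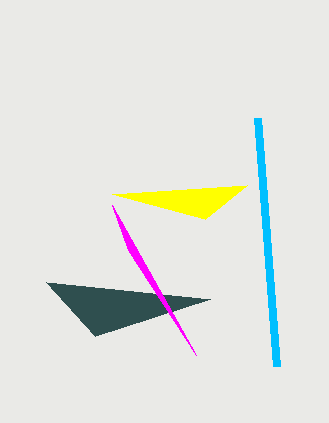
q_1 = 282, p_2 = 257, q_2 = 118, s_3 = 112, t_3 = 205, u_4 = 112, v_4 = 194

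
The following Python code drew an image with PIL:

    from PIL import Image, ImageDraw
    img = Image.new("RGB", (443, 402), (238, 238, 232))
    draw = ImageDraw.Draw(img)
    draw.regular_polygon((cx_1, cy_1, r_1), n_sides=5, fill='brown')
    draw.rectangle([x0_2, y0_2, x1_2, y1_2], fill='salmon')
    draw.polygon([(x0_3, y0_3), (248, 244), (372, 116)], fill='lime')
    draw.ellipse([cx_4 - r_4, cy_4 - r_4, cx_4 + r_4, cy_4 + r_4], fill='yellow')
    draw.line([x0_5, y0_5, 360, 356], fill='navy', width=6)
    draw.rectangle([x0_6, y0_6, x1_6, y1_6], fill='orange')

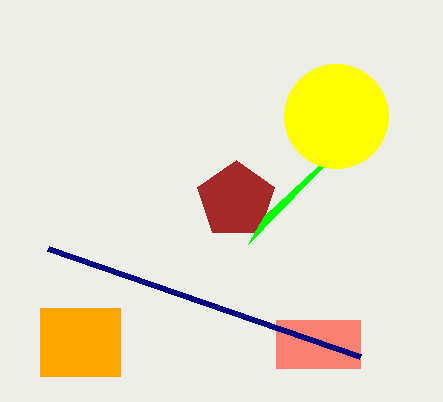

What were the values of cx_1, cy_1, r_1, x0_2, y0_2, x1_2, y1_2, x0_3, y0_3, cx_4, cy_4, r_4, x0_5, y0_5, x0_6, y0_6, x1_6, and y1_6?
cx_1 = 236
cy_1 = 200
r_1 = 40
x0_2 = 276
y0_2 = 320
x1_2 = 360
y1_2 = 368
x0_3 = 264
y0_3 = 216
cx_4 = 336
cy_4 = 116
r_4 = 52
x0_5 = 48
y0_5 = 248
x0_6 = 40
y0_6 = 308
x1_6 = 120
y1_6 = 376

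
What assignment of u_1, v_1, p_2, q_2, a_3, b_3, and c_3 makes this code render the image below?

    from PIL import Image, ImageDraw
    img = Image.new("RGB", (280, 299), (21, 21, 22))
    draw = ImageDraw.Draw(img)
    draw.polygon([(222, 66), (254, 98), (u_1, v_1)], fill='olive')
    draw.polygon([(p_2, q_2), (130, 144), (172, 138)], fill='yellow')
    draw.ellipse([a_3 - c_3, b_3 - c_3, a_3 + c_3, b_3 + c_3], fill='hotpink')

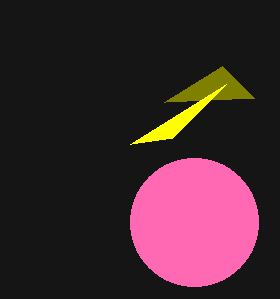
u_1 = 164, v_1 = 102, p_2 = 226, q_2 = 84, a_3 = 194, b_3 = 222, c_3 = 64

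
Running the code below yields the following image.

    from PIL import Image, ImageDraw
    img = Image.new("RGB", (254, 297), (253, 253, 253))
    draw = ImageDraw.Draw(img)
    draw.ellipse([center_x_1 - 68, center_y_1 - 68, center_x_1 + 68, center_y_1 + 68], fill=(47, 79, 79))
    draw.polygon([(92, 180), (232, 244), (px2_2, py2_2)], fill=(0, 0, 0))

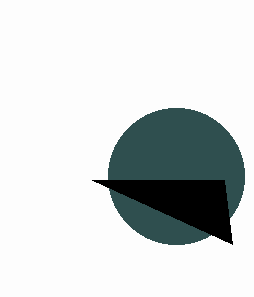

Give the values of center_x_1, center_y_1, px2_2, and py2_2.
center_x_1 = 176
center_y_1 = 176
px2_2 = 224
py2_2 = 180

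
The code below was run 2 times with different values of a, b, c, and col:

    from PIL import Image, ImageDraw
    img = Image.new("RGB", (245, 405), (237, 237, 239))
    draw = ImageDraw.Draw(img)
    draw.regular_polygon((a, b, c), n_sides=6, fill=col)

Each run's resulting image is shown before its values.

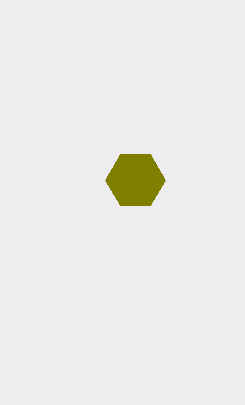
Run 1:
a = 135, b = 180, c = 30, col = 'olive'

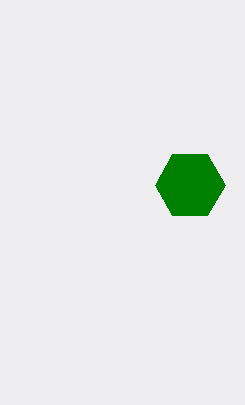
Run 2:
a = 190, b = 185, c = 35, col = 'green'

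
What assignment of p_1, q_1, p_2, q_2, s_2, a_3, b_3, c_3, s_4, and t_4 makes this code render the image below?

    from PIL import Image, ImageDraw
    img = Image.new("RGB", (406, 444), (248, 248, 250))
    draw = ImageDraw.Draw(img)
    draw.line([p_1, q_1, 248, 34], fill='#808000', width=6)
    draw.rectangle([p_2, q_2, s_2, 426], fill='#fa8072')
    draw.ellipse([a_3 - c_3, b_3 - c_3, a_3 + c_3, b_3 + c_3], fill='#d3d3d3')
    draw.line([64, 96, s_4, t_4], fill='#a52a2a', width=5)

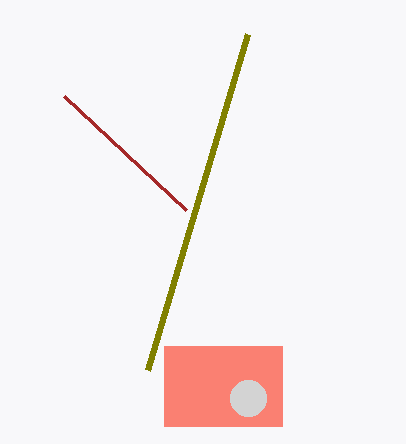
p_1 = 148
q_1 = 370
p_2 = 164
q_2 = 346
s_2 = 282
a_3 = 248
b_3 = 398
c_3 = 18
s_4 = 186
t_4 = 210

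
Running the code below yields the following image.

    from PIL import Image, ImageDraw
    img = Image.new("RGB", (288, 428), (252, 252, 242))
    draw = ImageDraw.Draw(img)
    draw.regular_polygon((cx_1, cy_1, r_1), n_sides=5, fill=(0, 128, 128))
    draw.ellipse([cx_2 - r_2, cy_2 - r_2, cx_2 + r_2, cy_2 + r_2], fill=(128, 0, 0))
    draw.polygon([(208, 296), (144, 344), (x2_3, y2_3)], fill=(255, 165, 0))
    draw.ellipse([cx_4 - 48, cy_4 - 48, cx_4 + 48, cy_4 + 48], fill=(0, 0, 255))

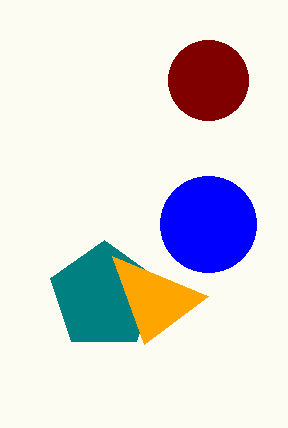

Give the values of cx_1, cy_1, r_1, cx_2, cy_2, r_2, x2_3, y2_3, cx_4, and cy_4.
cx_1 = 104
cy_1 = 296
r_1 = 56
cx_2 = 208
cy_2 = 80
r_2 = 40
x2_3 = 112
y2_3 = 256
cx_4 = 208
cy_4 = 224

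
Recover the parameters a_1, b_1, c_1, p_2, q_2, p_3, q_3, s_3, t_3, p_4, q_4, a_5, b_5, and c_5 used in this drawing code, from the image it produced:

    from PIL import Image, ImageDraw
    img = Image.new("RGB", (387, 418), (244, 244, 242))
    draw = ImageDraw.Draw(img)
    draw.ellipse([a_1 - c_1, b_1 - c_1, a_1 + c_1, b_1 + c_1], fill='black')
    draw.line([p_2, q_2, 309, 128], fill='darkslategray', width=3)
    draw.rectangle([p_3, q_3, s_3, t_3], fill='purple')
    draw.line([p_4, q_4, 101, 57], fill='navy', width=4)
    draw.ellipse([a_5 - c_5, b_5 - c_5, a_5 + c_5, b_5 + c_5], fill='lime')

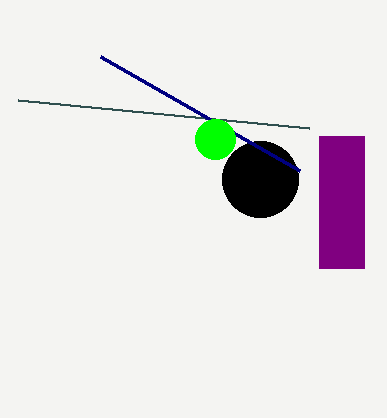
a_1 = 260
b_1 = 179
c_1 = 38
p_2 = 18
q_2 = 100
p_3 = 319
q_3 = 136
s_3 = 364
t_3 = 268
p_4 = 300
q_4 = 171
a_5 = 215
b_5 = 139
c_5 = 20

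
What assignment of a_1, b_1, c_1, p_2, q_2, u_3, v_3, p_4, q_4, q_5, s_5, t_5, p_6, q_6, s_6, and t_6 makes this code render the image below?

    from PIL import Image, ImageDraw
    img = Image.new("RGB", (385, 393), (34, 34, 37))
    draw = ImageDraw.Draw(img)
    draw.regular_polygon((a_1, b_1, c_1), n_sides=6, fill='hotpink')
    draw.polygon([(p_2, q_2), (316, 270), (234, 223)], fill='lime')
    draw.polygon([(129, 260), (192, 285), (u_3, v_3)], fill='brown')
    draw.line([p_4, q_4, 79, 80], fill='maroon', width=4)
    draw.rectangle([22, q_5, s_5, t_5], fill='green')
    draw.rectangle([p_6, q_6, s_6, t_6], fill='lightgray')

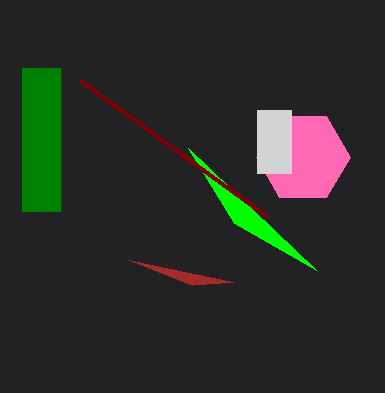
a_1 = 303, b_1 = 157, c_1 = 47, p_2 = 188, q_2 = 148, u_3 = 234, v_3 = 282, p_4 = 267, q_4 = 217, q_5 = 68, s_5 = 60, t_5 = 211, p_6 = 257, q_6 = 110, s_6 = 291, t_6 = 173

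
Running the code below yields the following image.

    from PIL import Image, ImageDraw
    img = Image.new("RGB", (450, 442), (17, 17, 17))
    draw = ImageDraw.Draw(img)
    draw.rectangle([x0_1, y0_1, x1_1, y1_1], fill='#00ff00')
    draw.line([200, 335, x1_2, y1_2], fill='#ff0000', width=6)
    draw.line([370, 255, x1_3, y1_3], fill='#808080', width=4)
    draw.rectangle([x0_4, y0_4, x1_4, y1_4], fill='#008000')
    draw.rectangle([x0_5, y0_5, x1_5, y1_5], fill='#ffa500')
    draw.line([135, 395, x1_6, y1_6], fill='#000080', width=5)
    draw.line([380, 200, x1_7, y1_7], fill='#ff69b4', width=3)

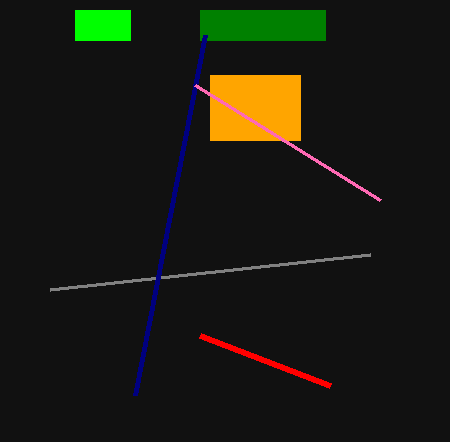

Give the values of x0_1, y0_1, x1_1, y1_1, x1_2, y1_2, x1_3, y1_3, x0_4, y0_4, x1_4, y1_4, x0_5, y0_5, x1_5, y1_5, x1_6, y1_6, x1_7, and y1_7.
x0_1 = 75; y0_1 = 10; x1_1 = 130; y1_1 = 40; x1_2 = 330; y1_2 = 385; x1_3 = 50; y1_3 = 290; x0_4 = 200; y0_4 = 10; x1_4 = 325; y1_4 = 40; x0_5 = 210; y0_5 = 75; x1_5 = 300; y1_5 = 140; x1_6 = 205; y1_6 = 35; x1_7 = 195; y1_7 = 85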